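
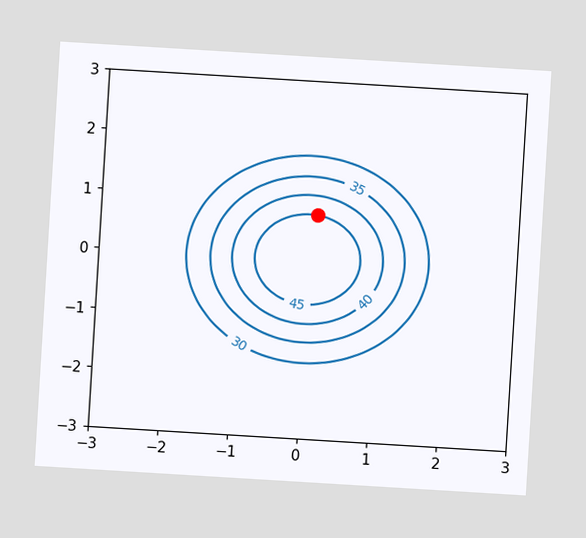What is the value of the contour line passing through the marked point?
The chart is tilted about 3° clockwise. The marked point sits on the contour labelled 45.

45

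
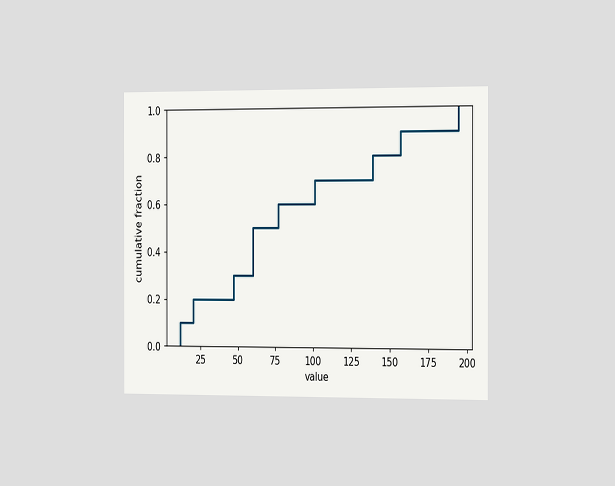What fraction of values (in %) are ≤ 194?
100%

The chart is viewed slightly from the right. At x=194 the ECDF step is at 100%.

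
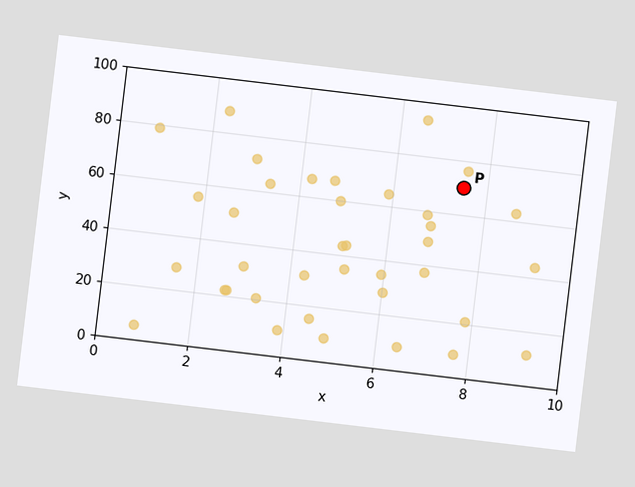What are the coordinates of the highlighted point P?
The chart is tilted about 7° clockwise. Following the gridlines from P to each axis, P sits at (7.5, 70).

(7.5, 70)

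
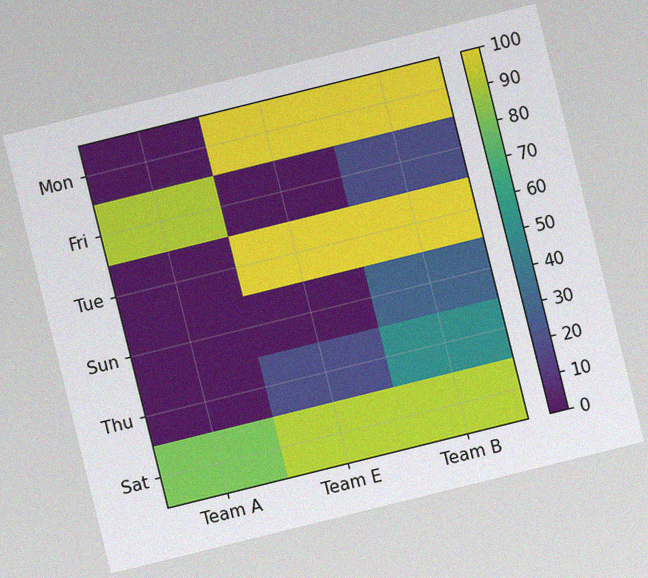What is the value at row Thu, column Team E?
The chart is tilted about 14° counter-clockwise, with some photo noise. Matching cell (Thu, Team E) against the colorbar gives 20.

20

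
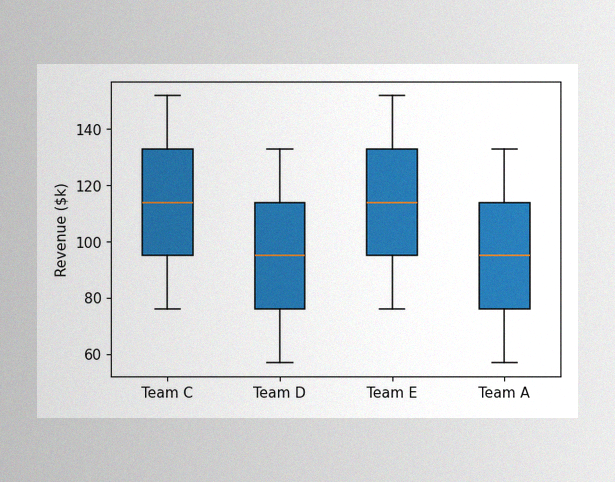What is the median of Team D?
The image has some photo noise and uneven lighting. The median line in the Team D box sits at $95k.

$95k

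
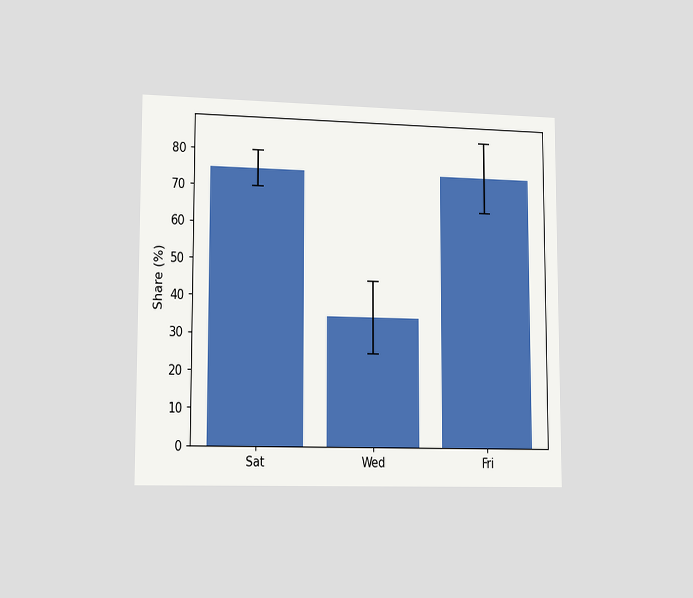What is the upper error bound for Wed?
The chart is viewed slightly from the left. The Wed bar's upper whisker reaches 45%.

45%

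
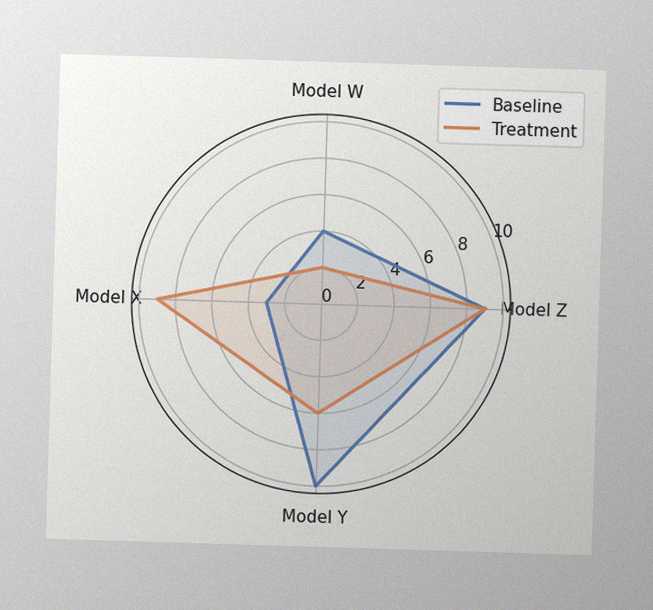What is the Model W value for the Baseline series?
The image has some photo noise and uneven lighting. On the Model W axis, Baseline reaches 4.

4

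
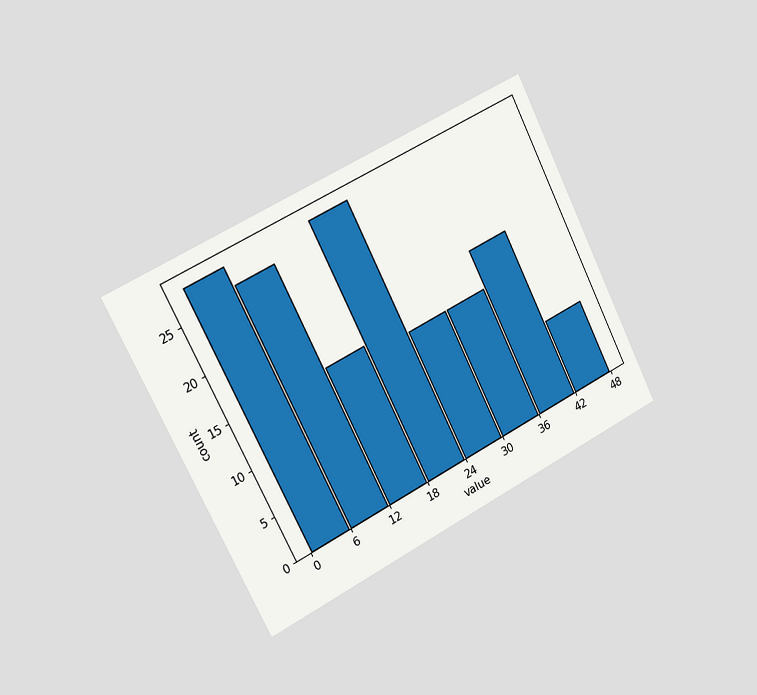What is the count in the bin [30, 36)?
The chart is tilted about 27° counter-clockwise and viewed slightly from the left. The [30, 36) bin has height 14.

14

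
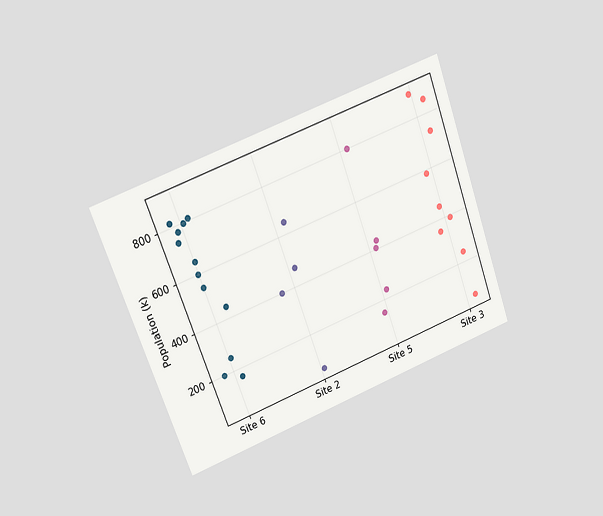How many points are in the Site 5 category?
The chart is tilted about 21° counter-clockwise and viewed at a slight angle. Counting the markers in the Site 5 column gives 5.

5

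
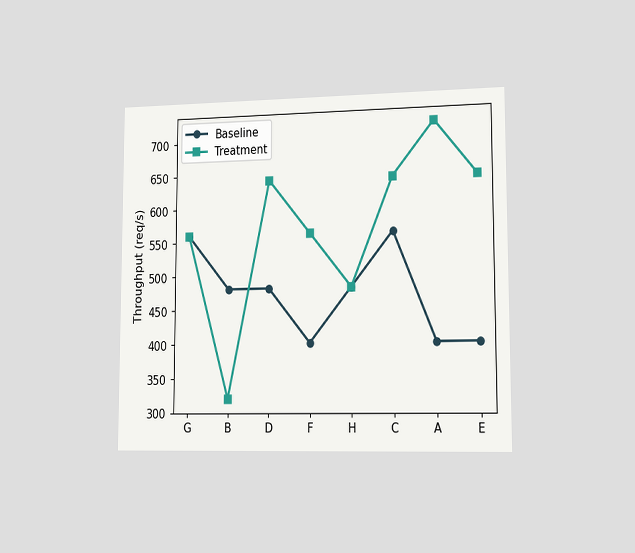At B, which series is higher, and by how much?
The chart is viewed slightly from the right. At B, Baseline sits above the other line by 160req/s.

Baseline, by 160req/s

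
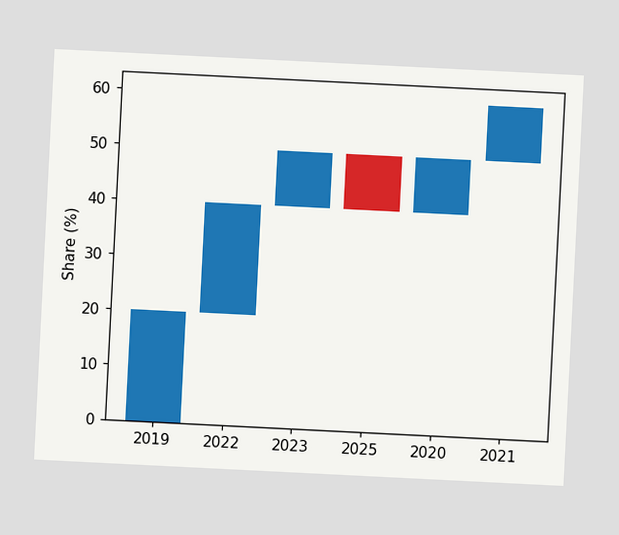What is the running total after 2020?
50%

The chart is tilted about 3° clockwise. After 2020 the running total reaches 50%.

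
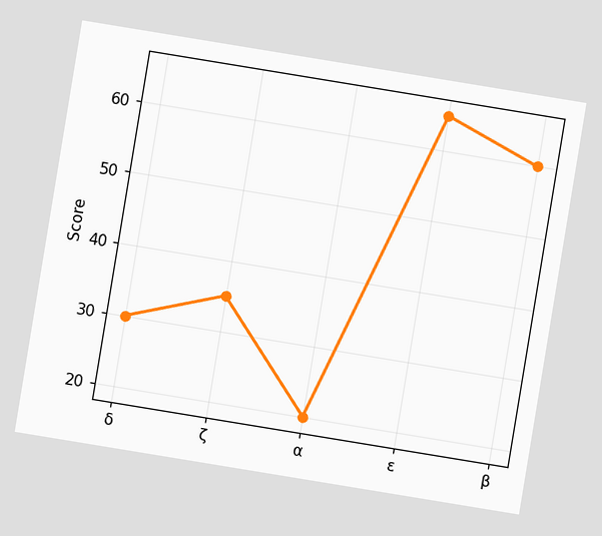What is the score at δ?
30

The chart is tilted about 9° clockwise. At δ, the line is at 30.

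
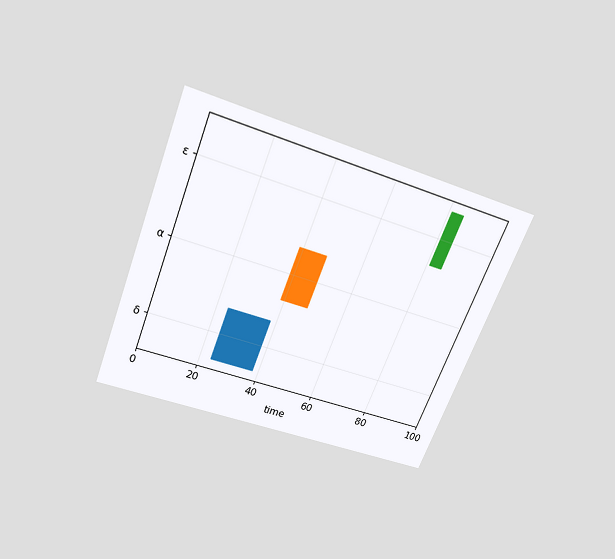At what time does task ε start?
The chart is tilted about 21° clockwise and viewed slightly from above. The ε bar begins at t=81.

81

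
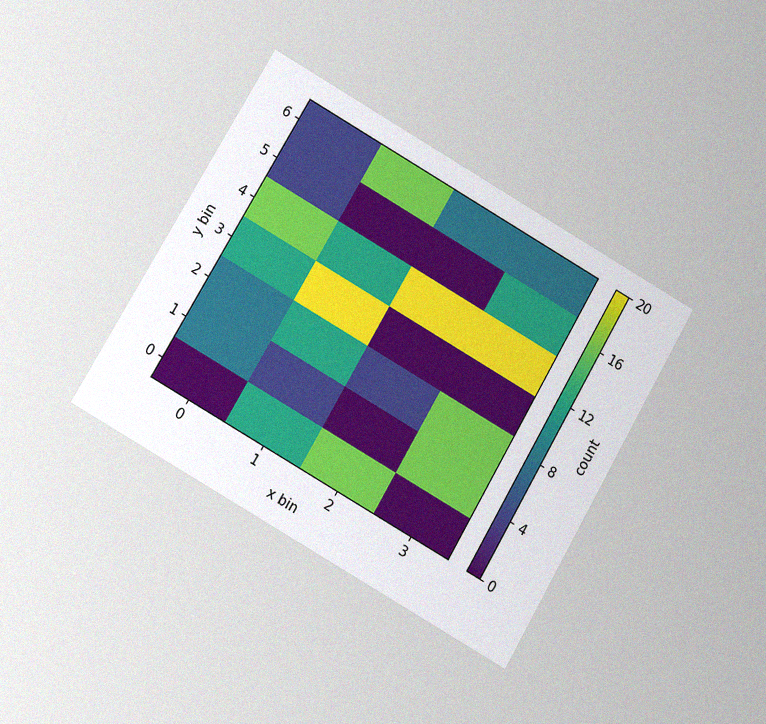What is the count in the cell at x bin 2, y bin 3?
0

The chart is tilted about 30° clockwise and viewed at a slight angle, with some photo noise. Matching the cell (2, 3) against the colorbar gives 0.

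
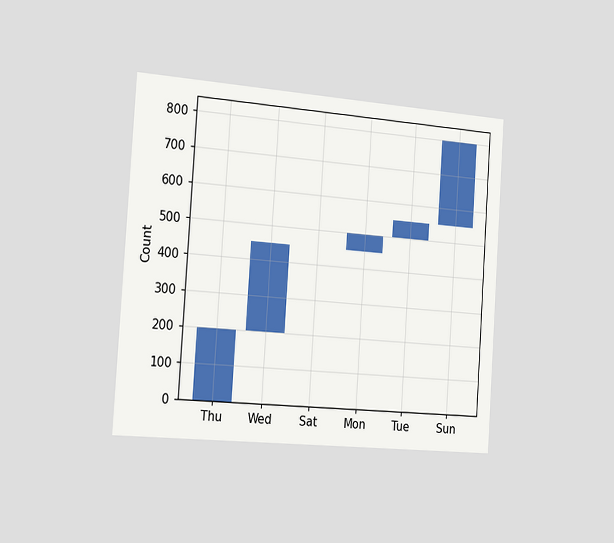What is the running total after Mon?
500

The chart is tilted about 4° clockwise and viewed slightly from the left. After Mon the running total reaches 500.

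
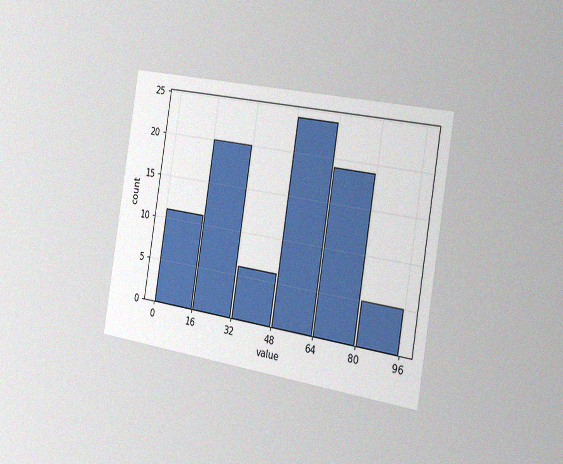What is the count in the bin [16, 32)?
20

The chart is tilted about 9° clockwise and viewed slightly from the right, with some photo noise. The [16, 32) bin has height 20.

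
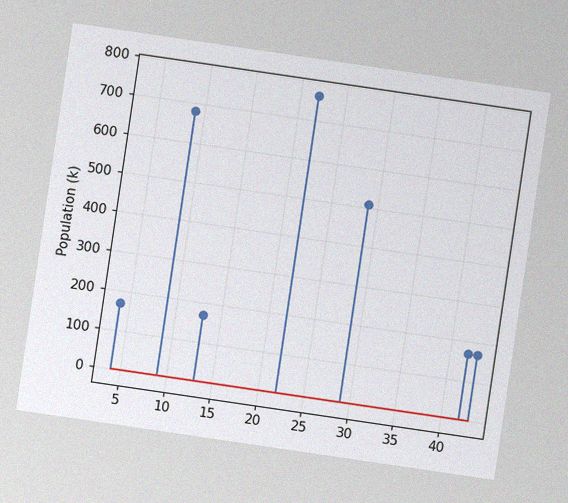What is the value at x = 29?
The chart is tilted about 8° clockwise, with some photo noise. The stem at x=29 reaches 510k.

510k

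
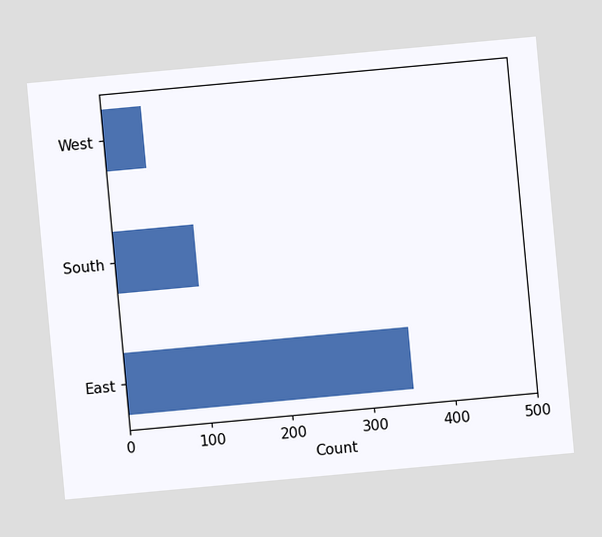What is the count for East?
The chart is tilted about 5° counter-clockwise. Reading along the chart's x-axis, the East bar reaches 350.

350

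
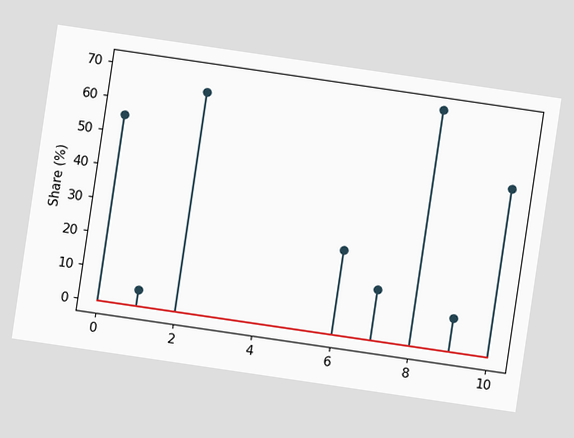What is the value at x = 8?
The chart is tilted about 8° clockwise. The stem at x=8 reaches 70%.

70%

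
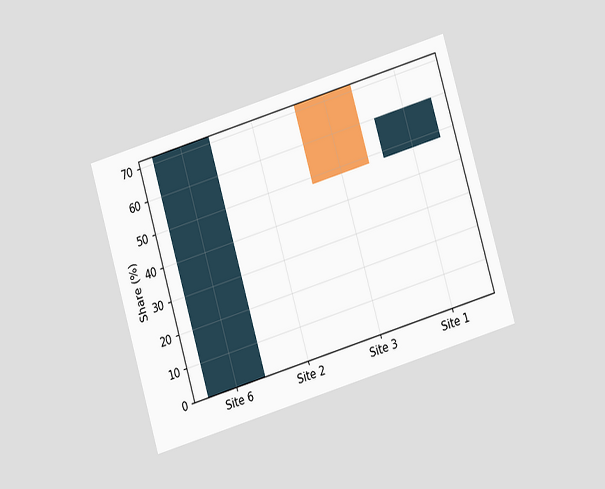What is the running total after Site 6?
72%

The chart is tilted about 17° counter-clockwise and viewed at a slight angle. After Site 6 the running total reaches 72%.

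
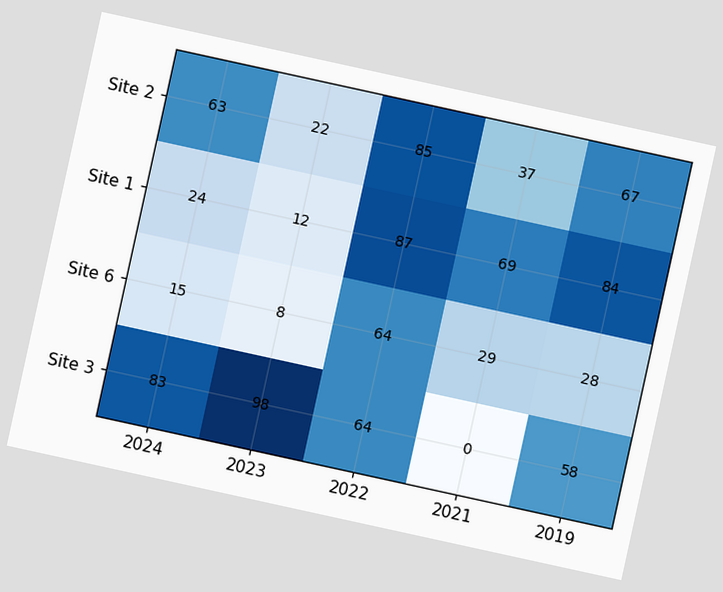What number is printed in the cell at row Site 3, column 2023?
98

The chart is tilted about 12° clockwise. The (Site 3, 2023) cell reads 98.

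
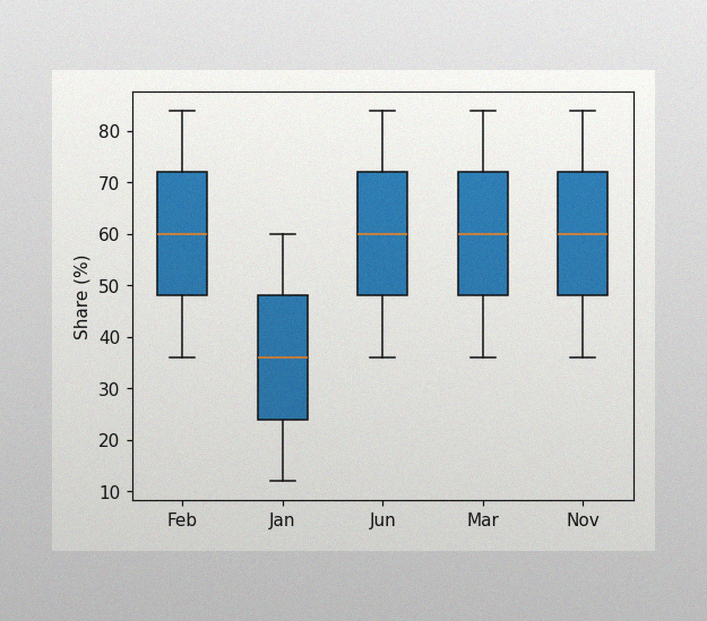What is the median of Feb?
60%

The image has some photo noise and uneven lighting. The median line in the Feb box sits at 60%.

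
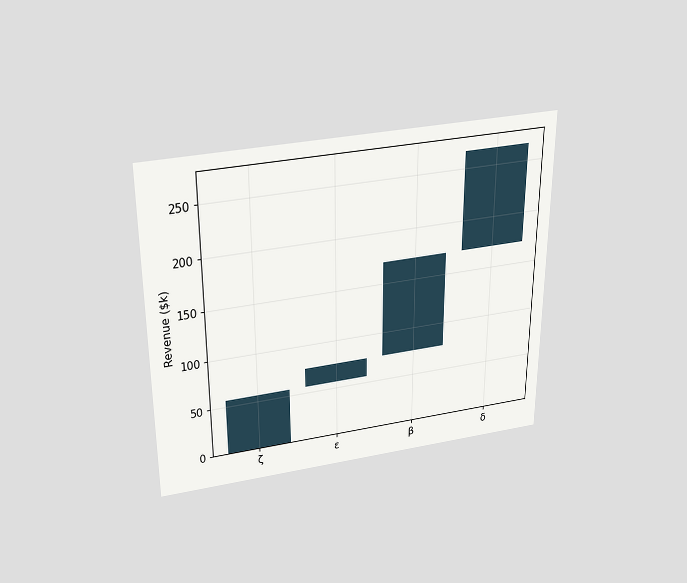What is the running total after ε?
$76k

The chart is viewed slightly from above. After ε the running total reaches $76k.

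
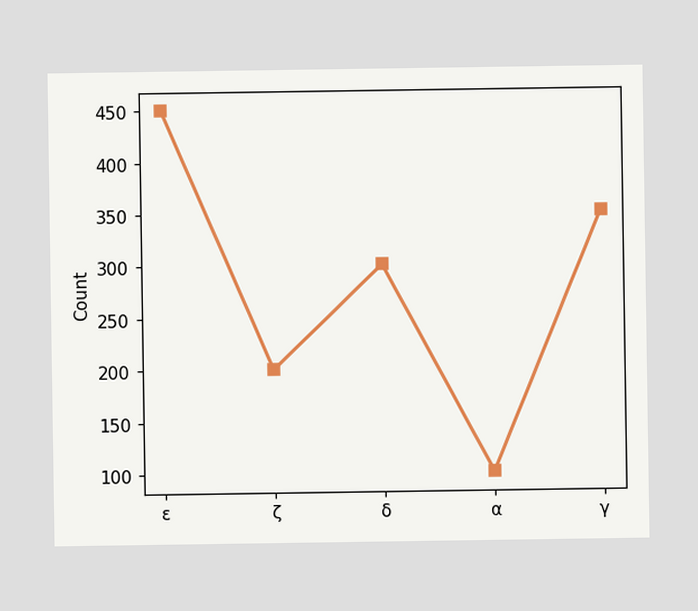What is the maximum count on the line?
The highest point is at ε, and reading across to the y-axis gives 450.

450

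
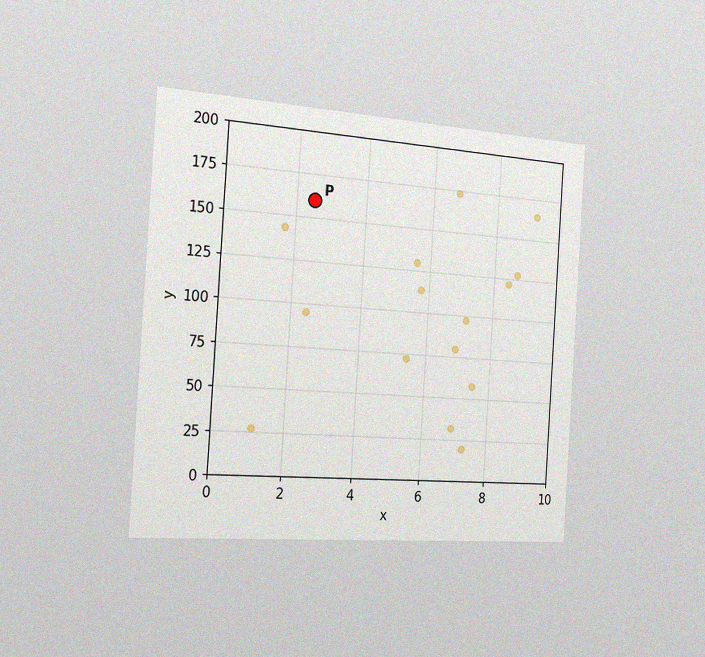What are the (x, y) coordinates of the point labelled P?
(2.5, 160)

The chart is tilted about 4° clockwise and viewed slightly from the left, with some photo noise. Following the gridlines from P to each axis, P sits at (2.5, 160).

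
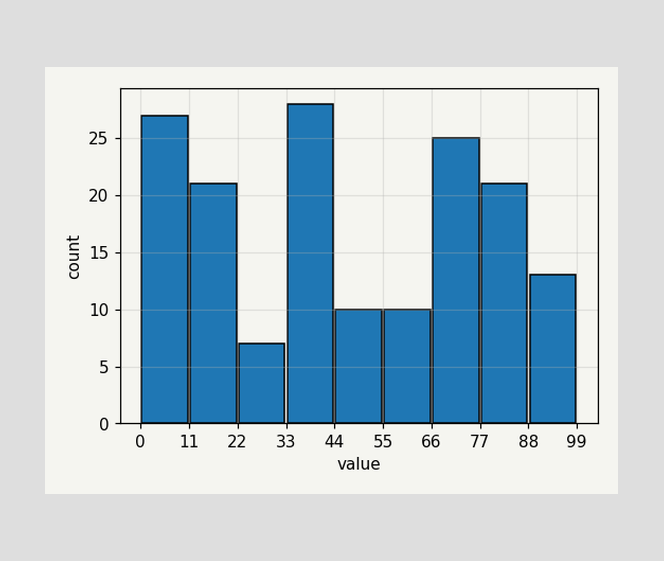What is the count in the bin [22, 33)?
The [22, 33) bin has height 7.

7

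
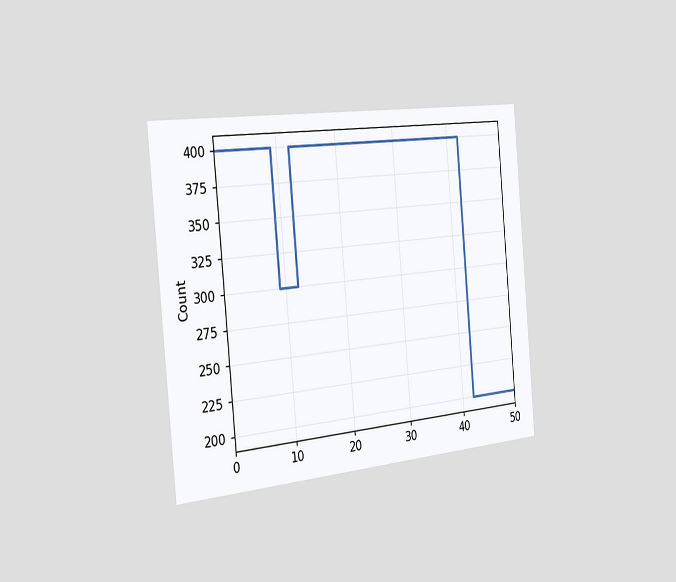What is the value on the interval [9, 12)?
The chart is tilted about 5° counter-clockwise and viewed slightly from the left. On [9, 12) the step sits at 300.

300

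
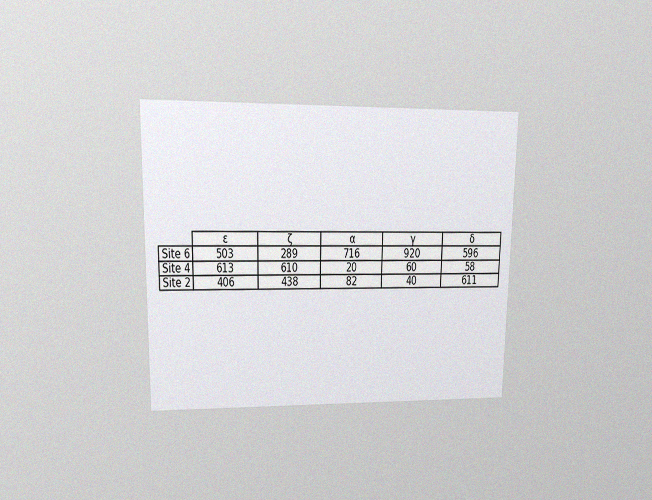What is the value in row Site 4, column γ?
60

The chart is viewed at a slight angle, with some photo noise. The (Site 4, γ) cell reads 60.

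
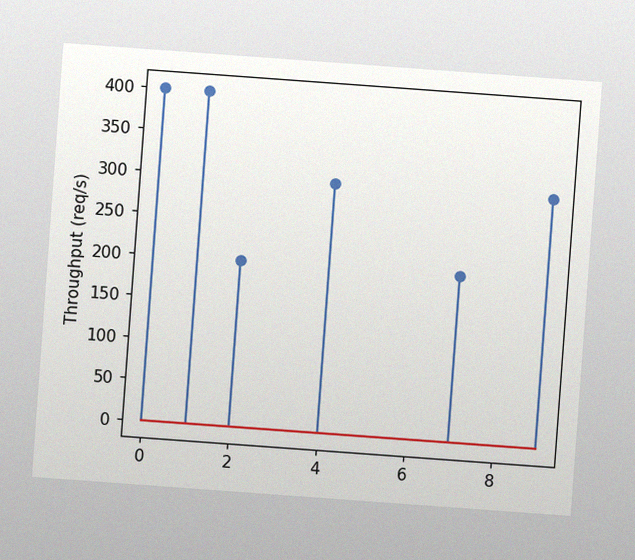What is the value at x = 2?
The chart is tilted about 4° clockwise, with some photo noise. The stem at x=2 reaches 200req/s.

200req/s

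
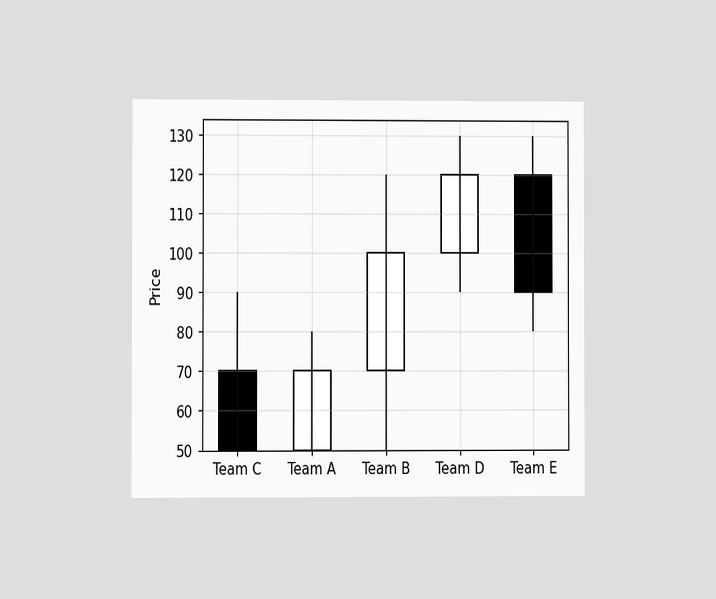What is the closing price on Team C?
50

The chart is viewed at a slight angle. The Team C candle closes at 50.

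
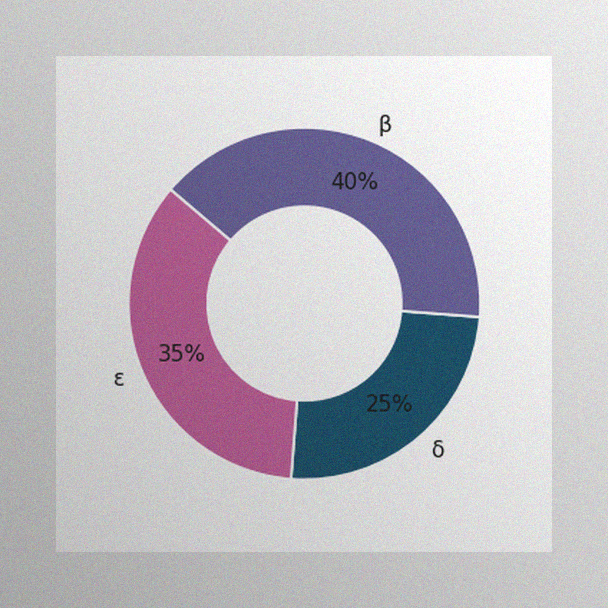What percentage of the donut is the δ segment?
The image has some photo noise and uneven lighting. The δ segment takes up 25% of the ring.

25%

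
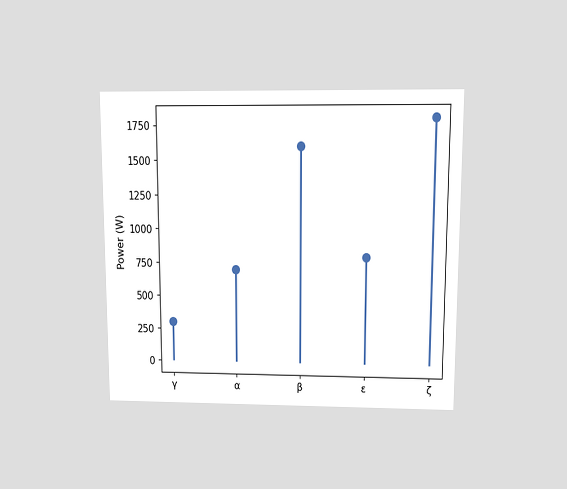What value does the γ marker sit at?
The chart is viewed at a slight angle. The γ marker sits at 300W.

300W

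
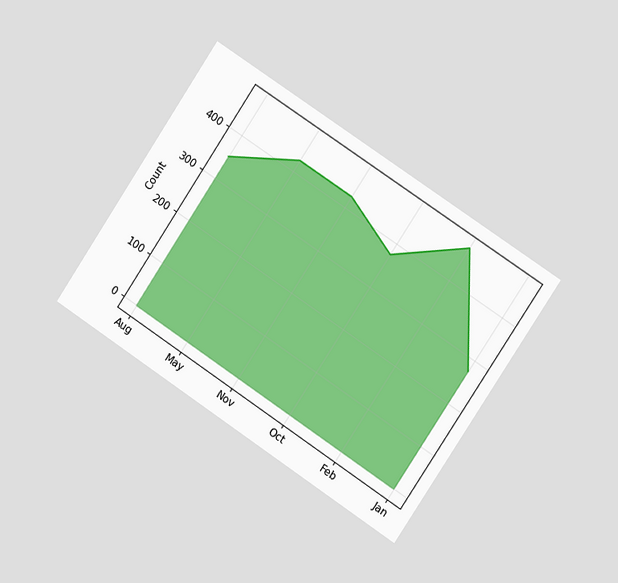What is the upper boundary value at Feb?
475

The chart is tilted about 34° clockwise and viewed slightly from the right. At Feb the upper boundary is at 475.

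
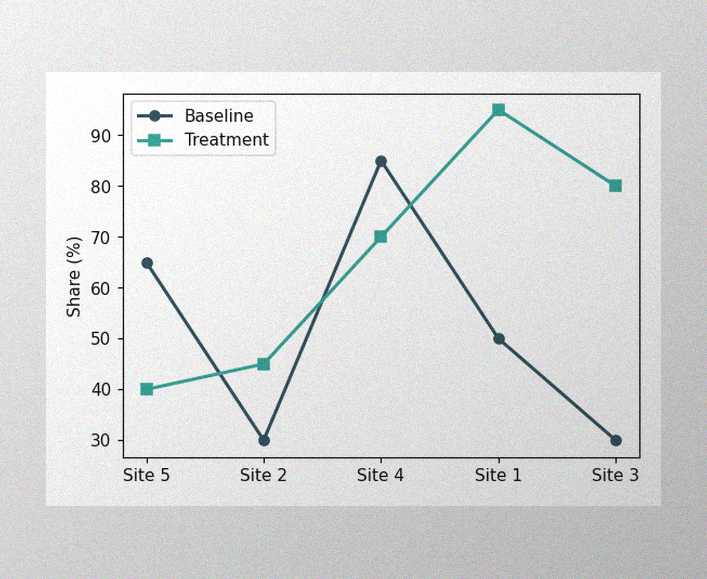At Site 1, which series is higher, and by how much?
The image has some photo noise and uneven lighting. At Site 1, Treatment sits above the other line by 45%.

Treatment, by 45%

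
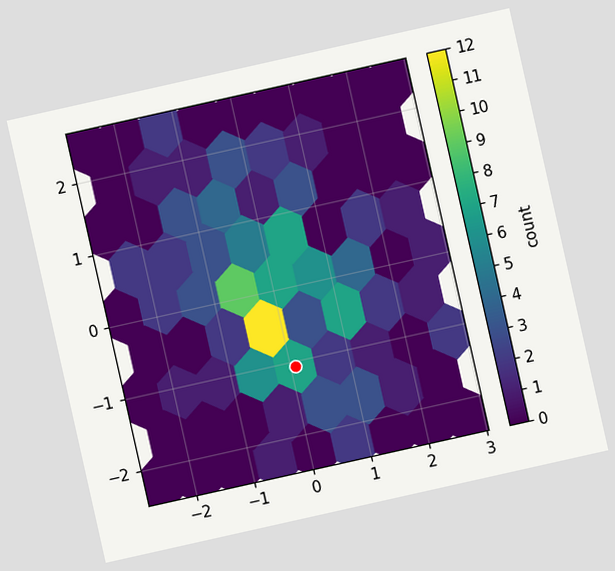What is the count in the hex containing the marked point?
The chart is tilted about 13° counter-clockwise. The marked hex reads 7 on the colorbar.

7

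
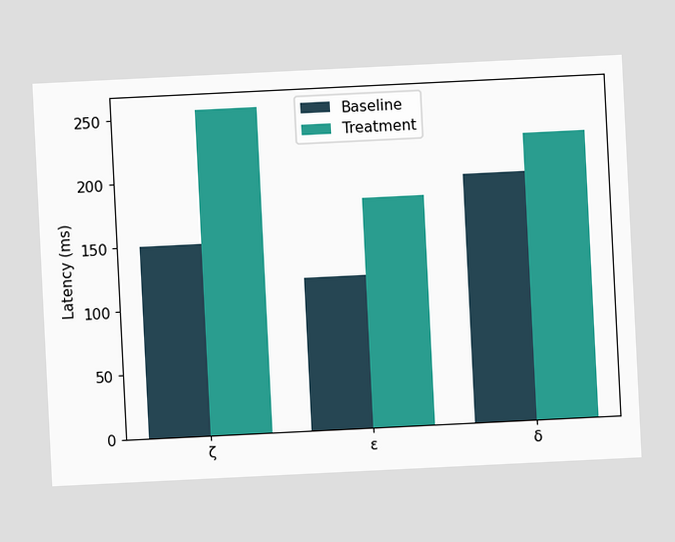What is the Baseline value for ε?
120ms

The chart is tilted about 3° counter-clockwise. The Baseline bar at ε reaches 120ms on the y-axis.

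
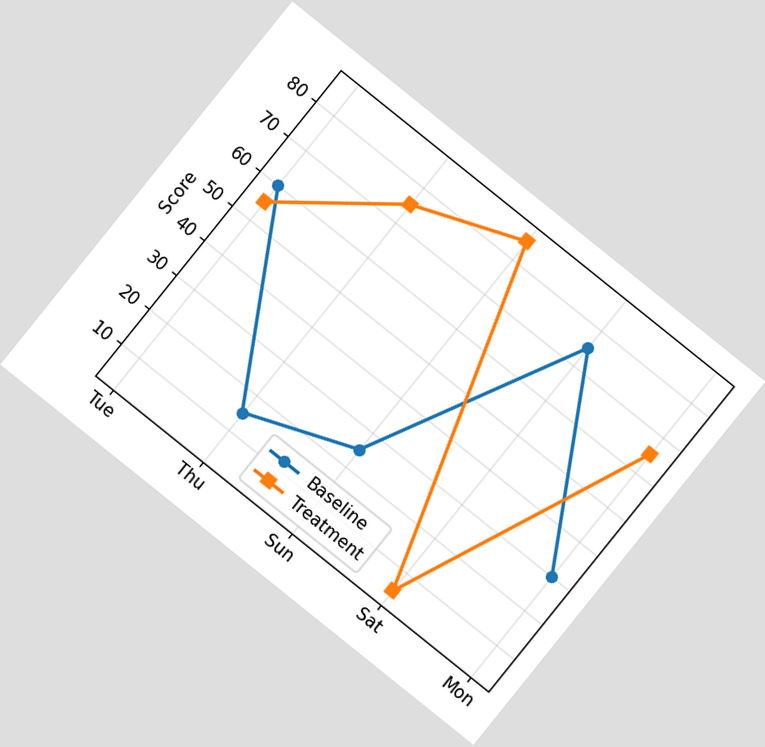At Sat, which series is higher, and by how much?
The chart is tilted about 39° clockwise. At Sat, Baseline sits above the other line by 70.

Baseline, by 70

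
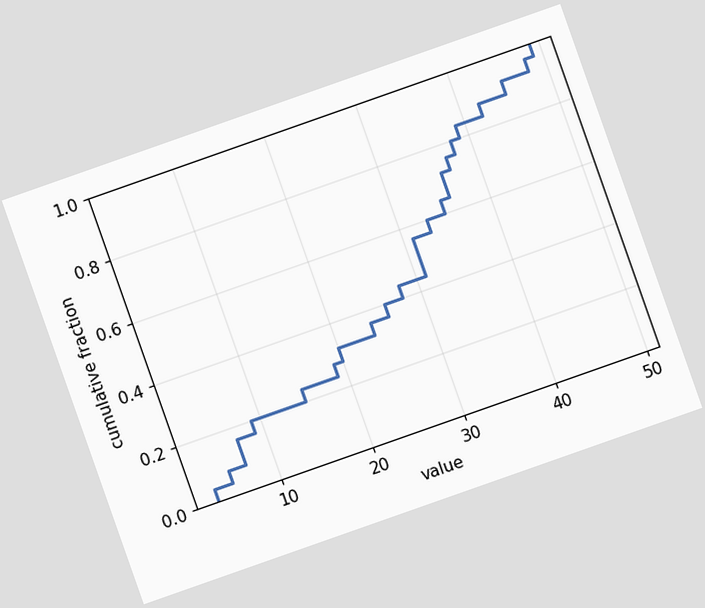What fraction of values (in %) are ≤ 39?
The chart is tilted about 19° counter-clockwise. At x=39 the ECDF step is at 84%.

84%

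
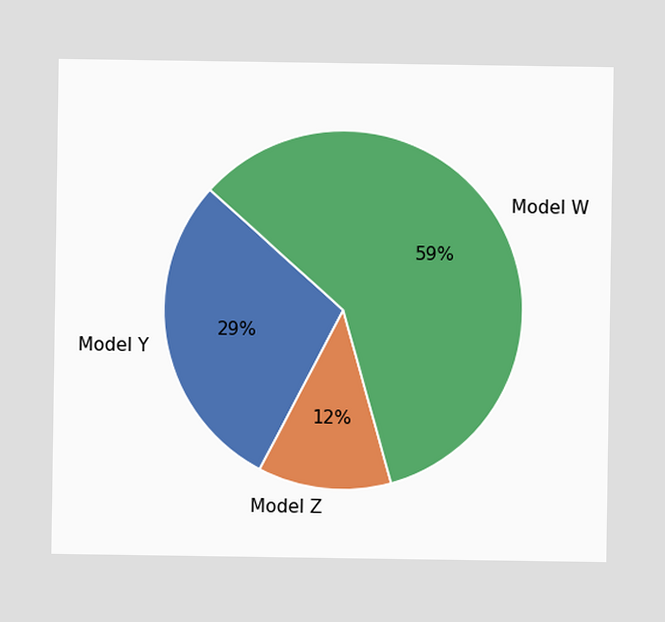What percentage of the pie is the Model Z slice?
The Model Z slice takes up 12% of the pie.

12%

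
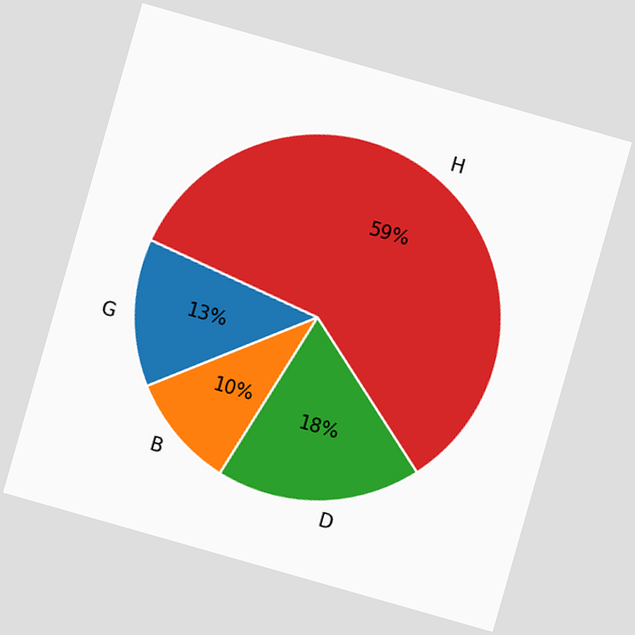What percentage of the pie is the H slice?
The chart is tilted about 16° clockwise. The H slice takes up 59% of the pie.

59%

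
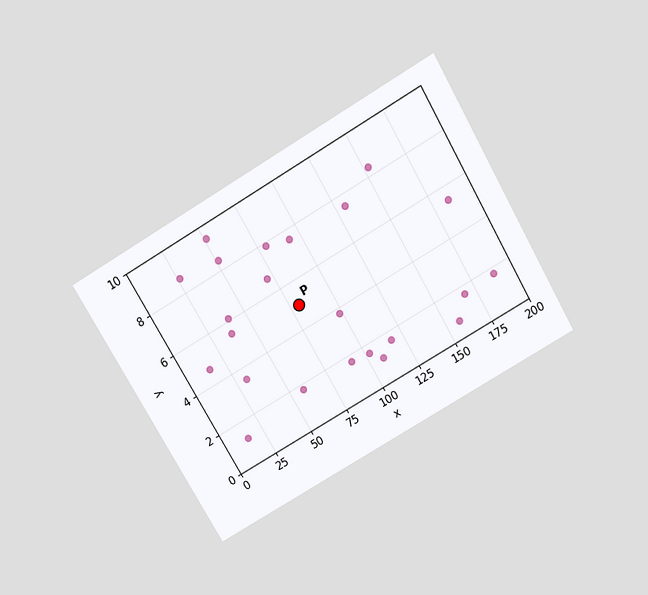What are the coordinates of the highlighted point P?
(80, 5)

The chart is tilted about 30° counter-clockwise and viewed slightly from above. Following the gridlines from P to each axis, P sits at (80, 5).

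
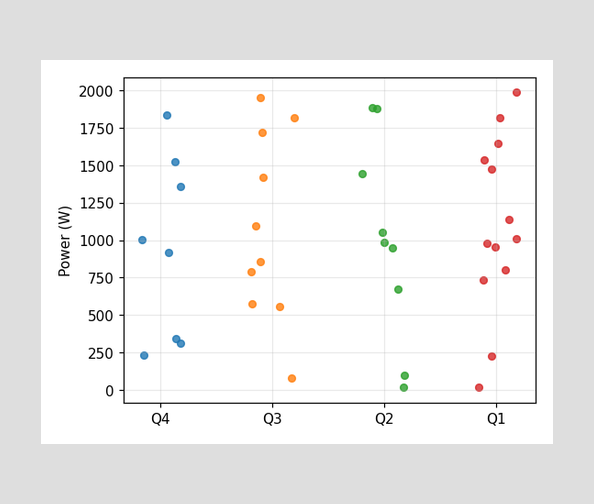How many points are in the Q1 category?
13

Counting the markers in the Q1 column gives 13.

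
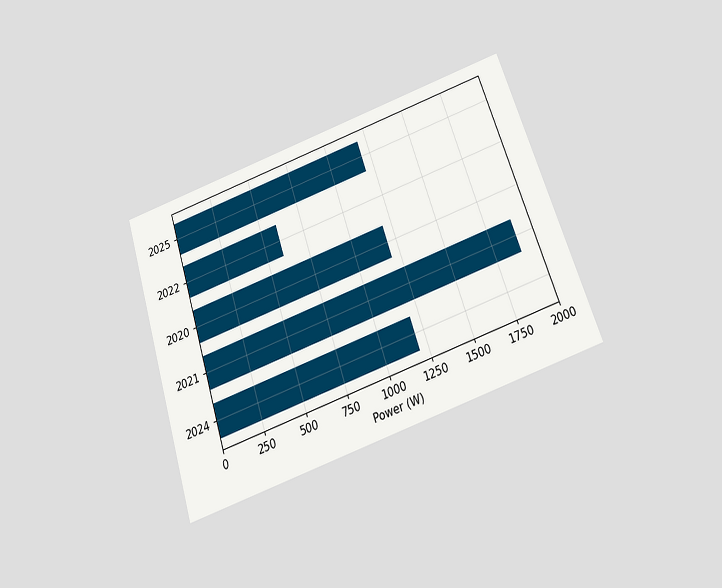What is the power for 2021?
The chart is tilted about 18° counter-clockwise and viewed slightly from below. Reading along the chart's x-axis, the 2021 bar reaches 1900W.

1900W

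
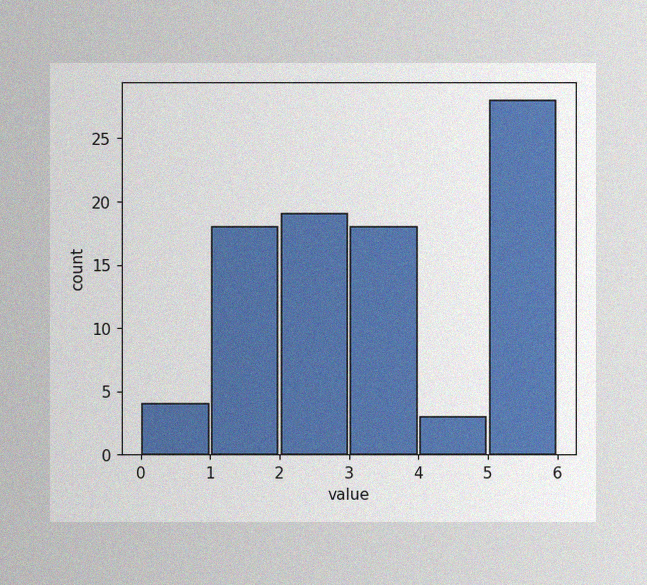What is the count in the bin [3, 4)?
The image has some photo noise and uneven lighting. The [3, 4) bin has height 18.

18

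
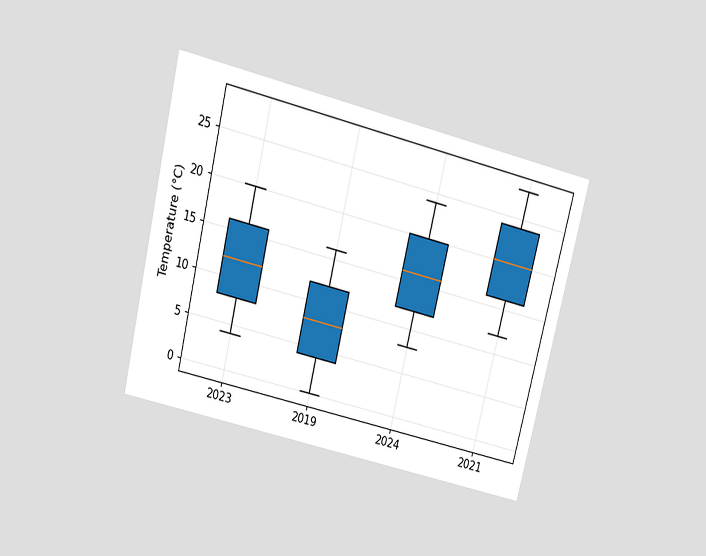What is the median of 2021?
The chart is tilted about 14° clockwise and viewed slightly from above. The median line in the 2021 box sits at 20°C.

20°C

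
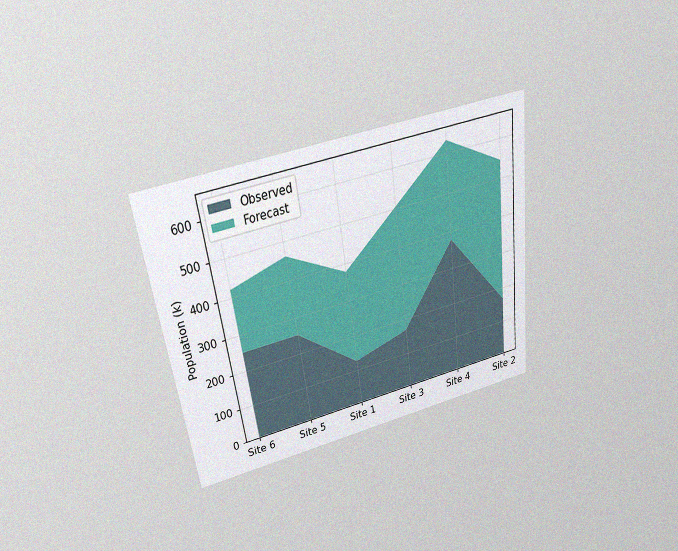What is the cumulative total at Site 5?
The chart is tilted about 8° counter-clockwise and viewed slightly from above, with some photo noise. The stacked total at Site 5 reaches 462k.

462k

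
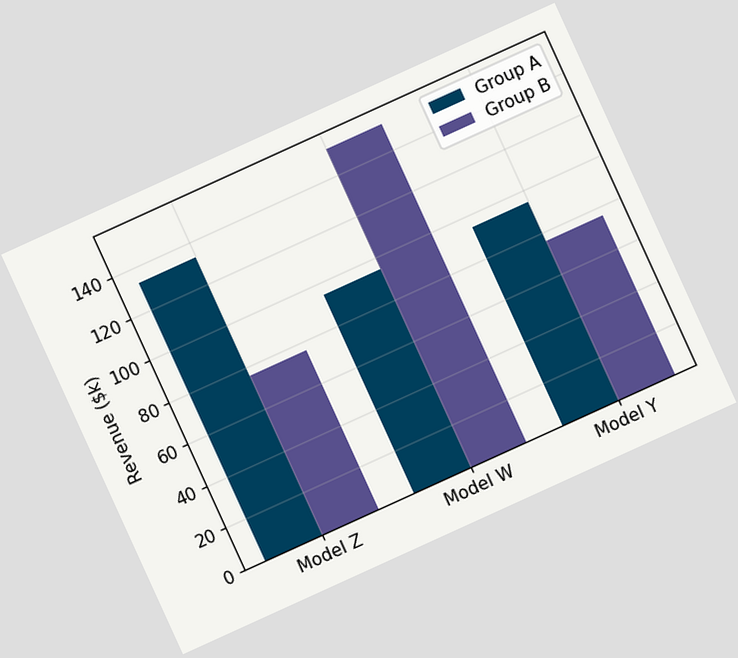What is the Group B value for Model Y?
$76k

The chart is tilted about 24° counter-clockwise. The Group B bar at Model Y reaches $76k on the y-axis.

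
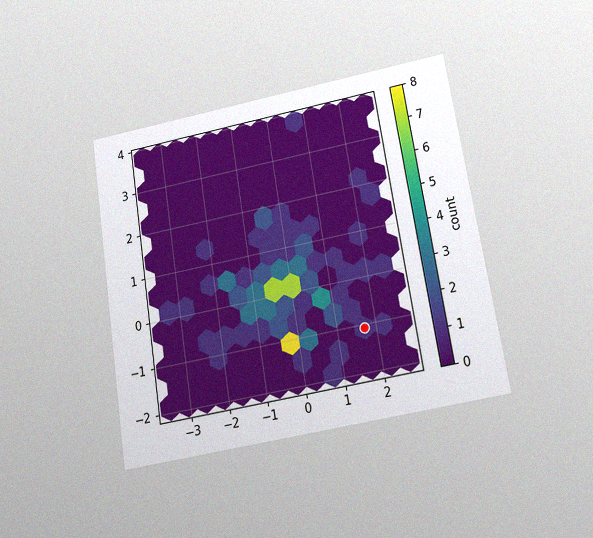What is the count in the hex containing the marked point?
The chart is tilted about 9° counter-clockwise and viewed slightly from below, with some photo noise. The marked hex reads 1 on the colorbar.

1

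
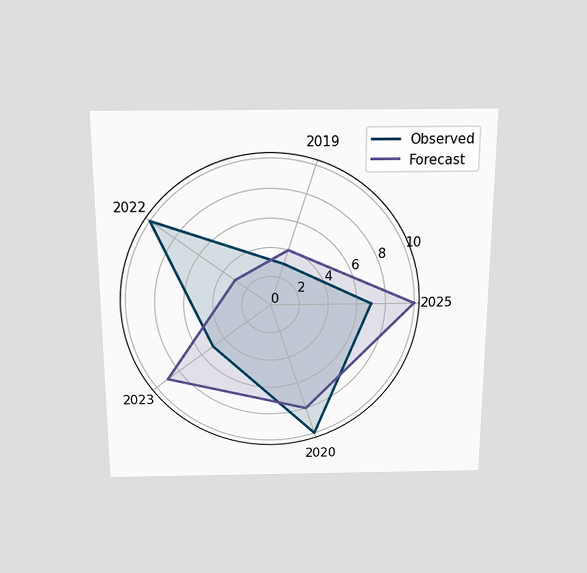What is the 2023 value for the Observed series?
5

The chart is viewed slightly from above. On the 2023 axis, Observed reaches 5.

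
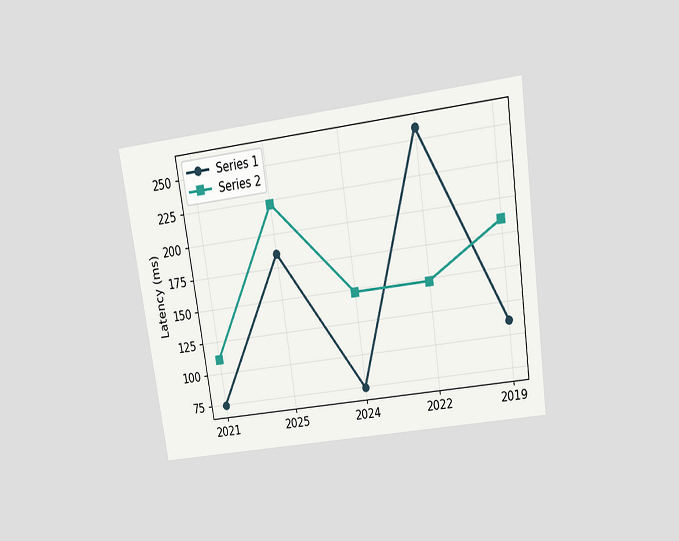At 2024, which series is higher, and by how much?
The chart is tilted about 8° counter-clockwise and viewed slightly from above. At 2024, Series 2 sits above the other line by 74ms.

Series 2, by 74ms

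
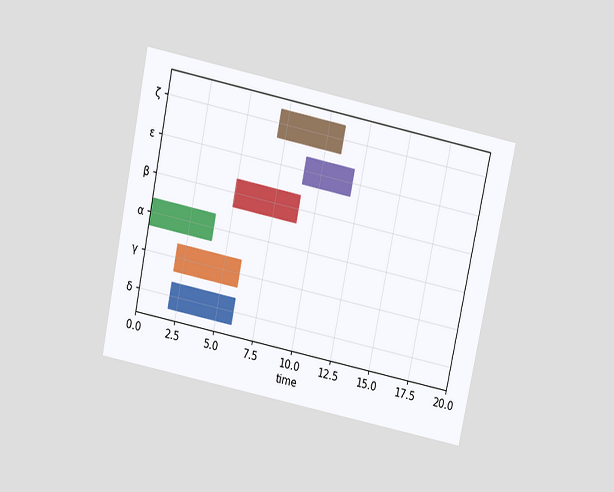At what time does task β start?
The chart is tilted about 12° clockwise and viewed slightly from above. The β bar begins at t=5.

5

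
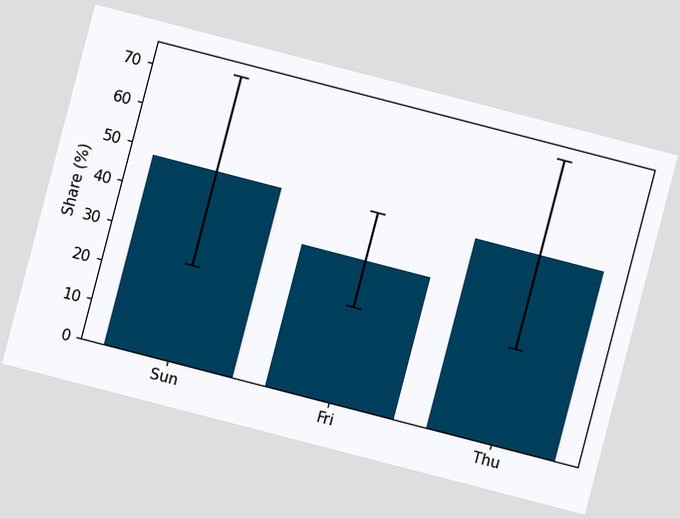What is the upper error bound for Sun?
72%

The chart is tilted about 15° clockwise. The Sun bar's upper whisker reaches 72%.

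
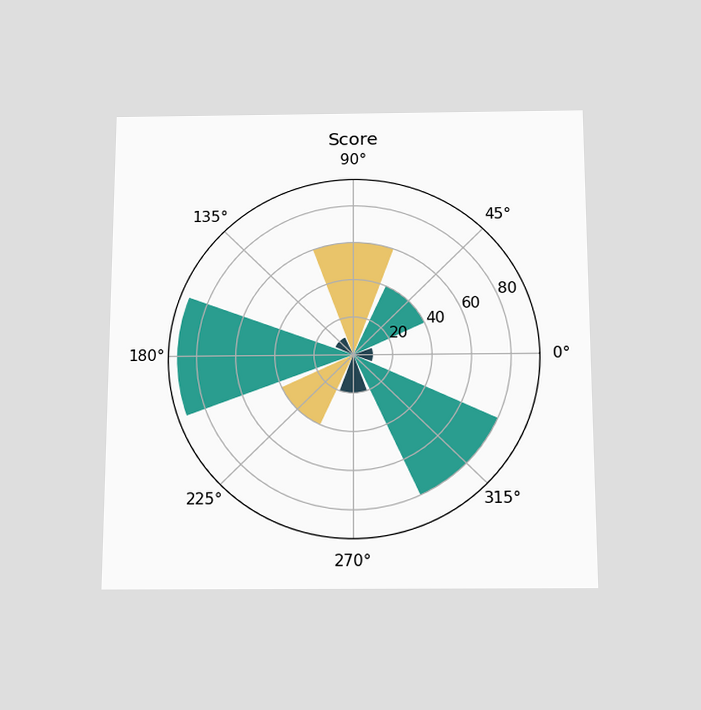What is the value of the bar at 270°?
The chart is viewed slightly from below. The bar at 270° reaches 20 on the radial axis.

20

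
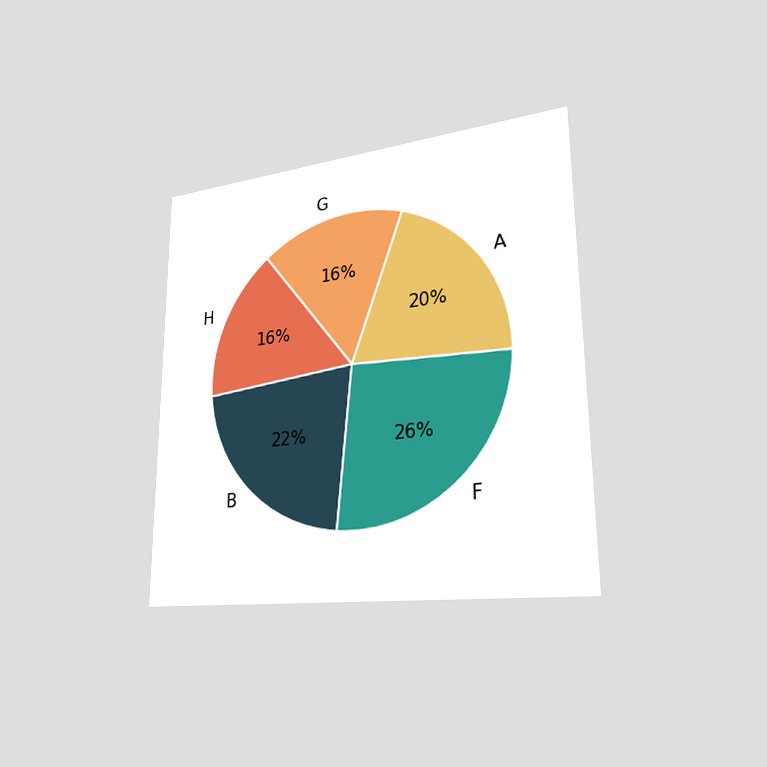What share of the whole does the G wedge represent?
The chart is viewed slightly from the right. The G slice takes up 16% of the pie.

16%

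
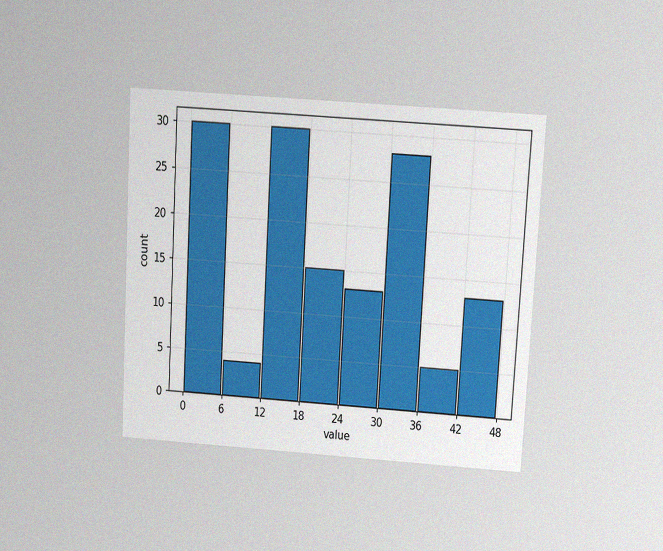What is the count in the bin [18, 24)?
The chart is tilted about 3° clockwise and viewed slightly from above, with some photo noise. The [18, 24) bin has height 15.

15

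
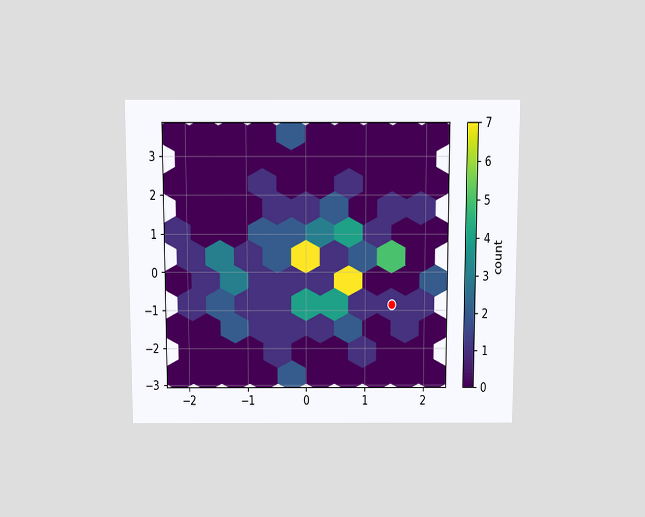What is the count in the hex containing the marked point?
The chart is viewed slightly from above. The marked hex reads 1 on the colorbar.

1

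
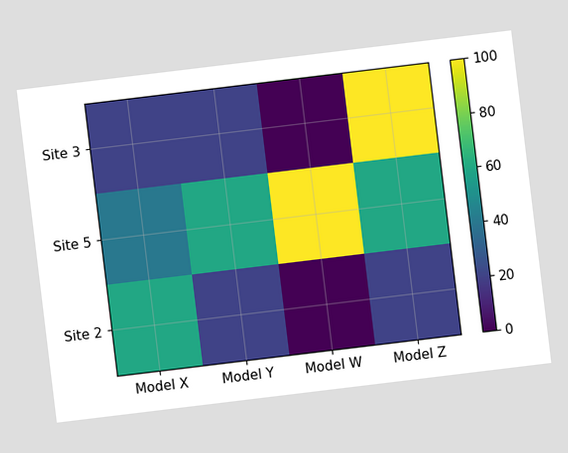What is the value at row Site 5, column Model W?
The chart is tilted about 7° counter-clockwise. Matching cell (Site 5, Model W) against the colorbar gives 100.

100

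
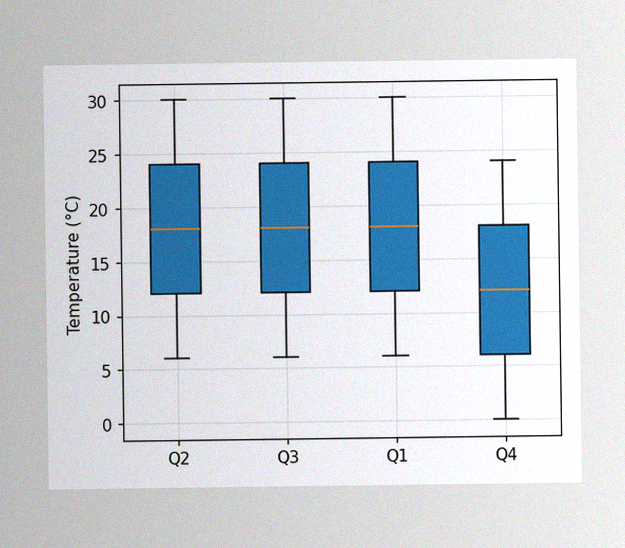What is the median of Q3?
18°C

The image has some photo noise and uneven lighting. The median line in the Q3 box sits at 18°C.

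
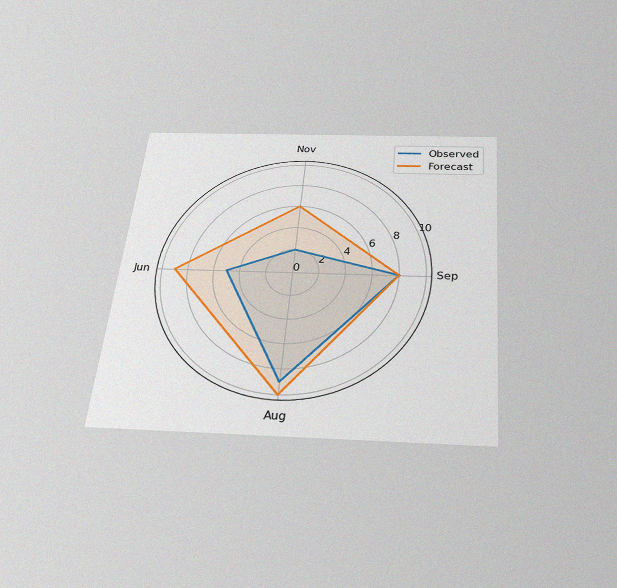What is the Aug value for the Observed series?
9

The chart is tilted about 5° clockwise and viewed slightly from below, with some photo noise. On the Aug axis, Observed reaches 9.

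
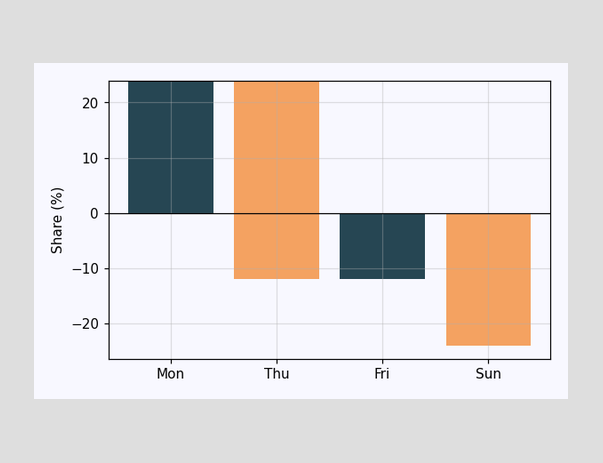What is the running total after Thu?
After Thu the running total reaches -12%.

-12%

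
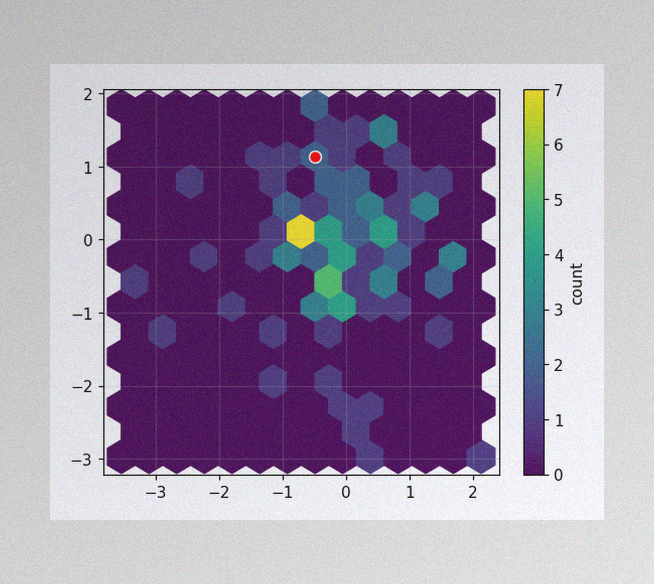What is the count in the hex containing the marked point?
The image has some photo noise and uneven lighting. The marked hex reads 2 on the colorbar.

2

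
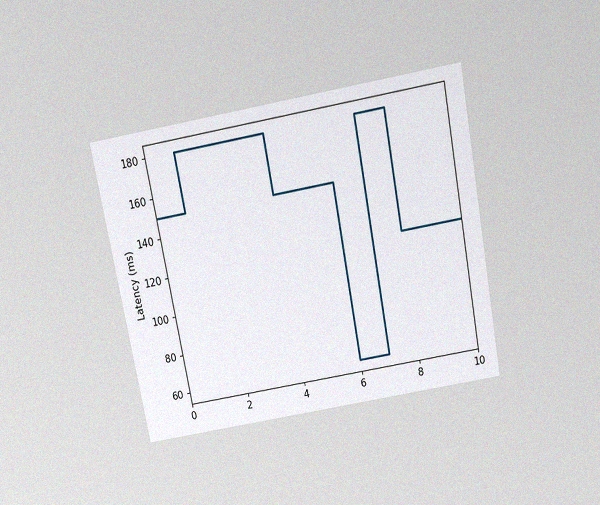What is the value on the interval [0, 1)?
The chart is tilted about 11° counter-clockwise and viewed slightly from above, with some photo noise. On [0, 1) the step sits at 150ms.

150ms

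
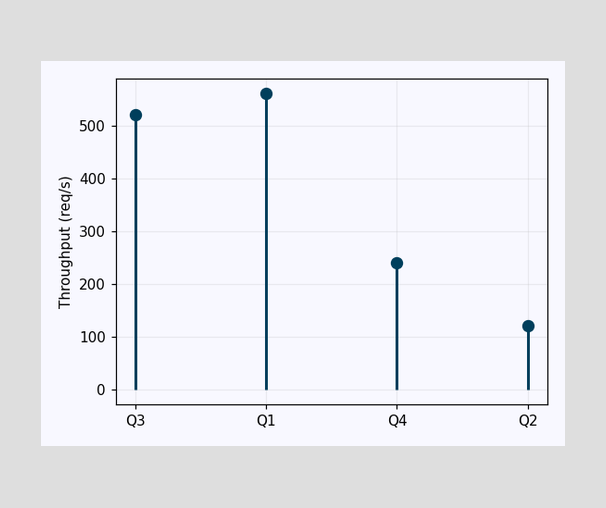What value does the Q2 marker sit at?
120req/s

The Q2 marker sits at 120req/s.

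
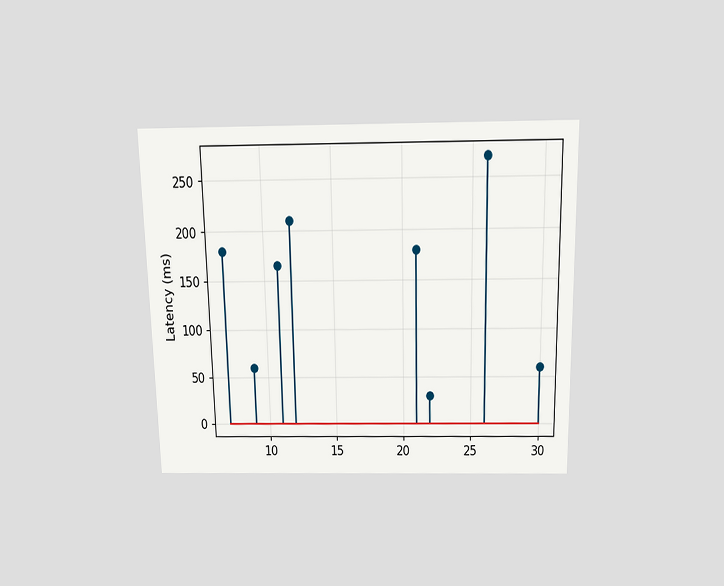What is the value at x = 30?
The chart is viewed slightly from above. The stem at x=30 reaches 60ms.

60ms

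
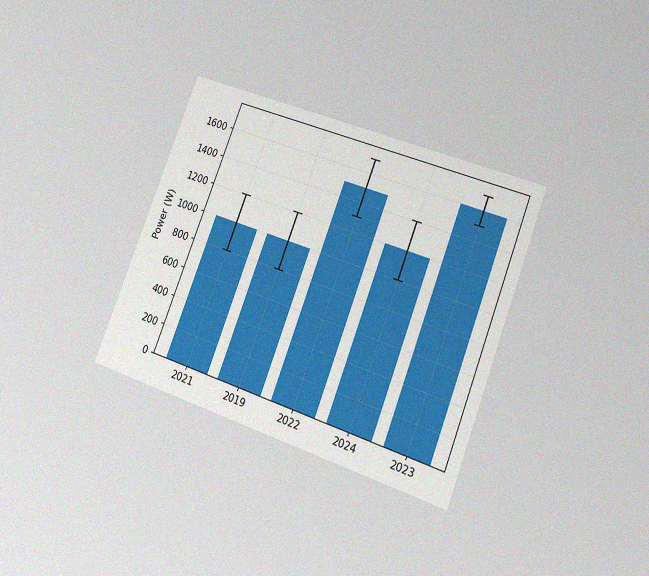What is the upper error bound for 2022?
The chart is tilted about 21° clockwise and viewed at a slight angle, with some photo noise. The 2022 bar's upper whisker reaches 1700W.

1700W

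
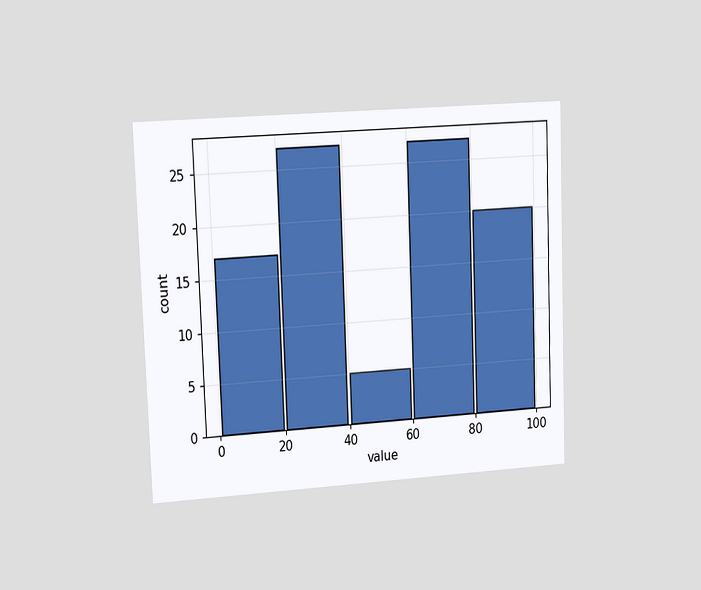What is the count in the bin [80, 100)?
20

The chart is tilted about 2° counter-clockwise and viewed slightly from the left. The [80, 100) bin has height 20.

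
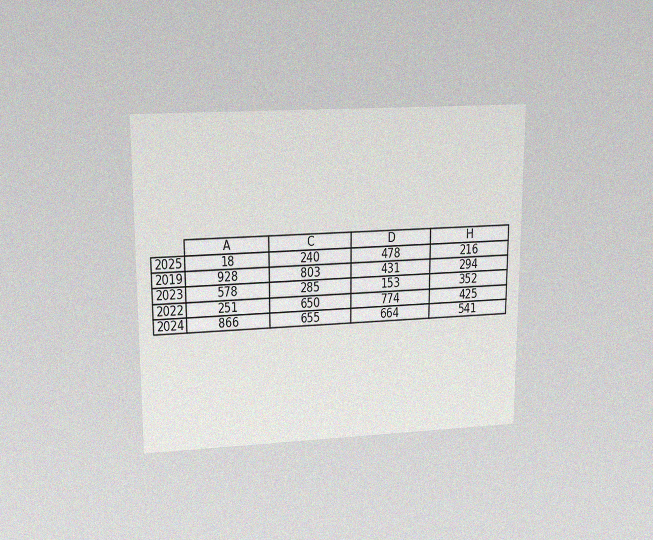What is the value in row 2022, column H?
The chart is viewed slightly from above, with some photo noise. The (2022, H) cell reads 425.

425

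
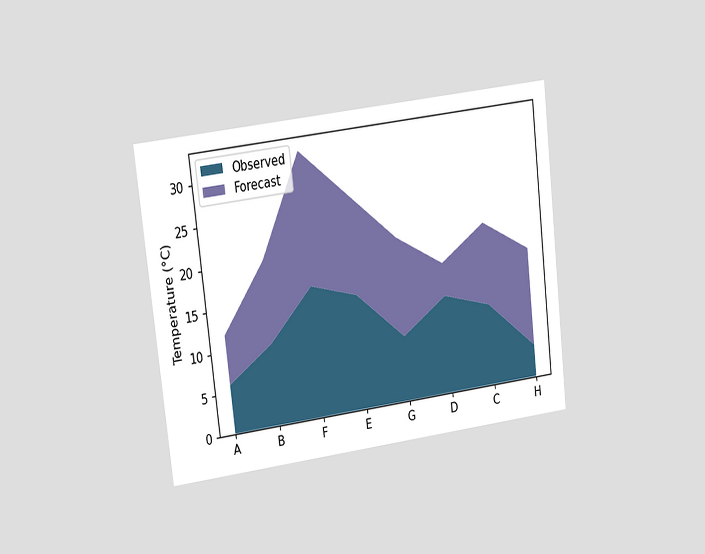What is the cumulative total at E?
The chart is tilted about 7° counter-clockwise and viewed at a slight angle. The stacked total at E reaches 26°C.

26°C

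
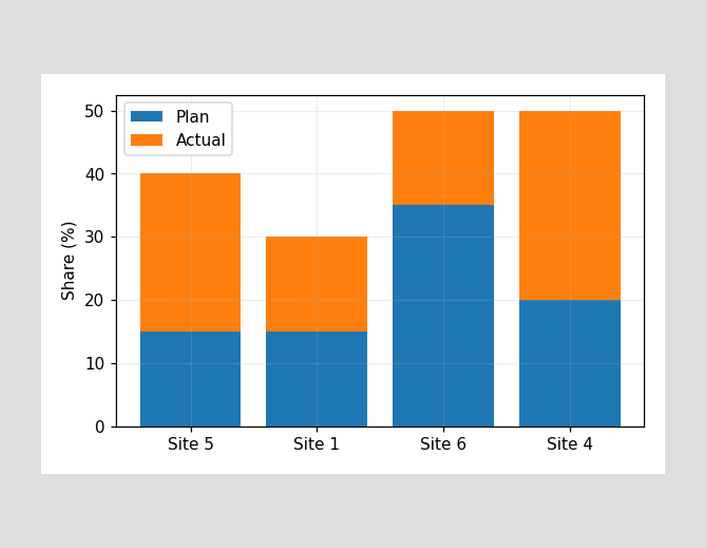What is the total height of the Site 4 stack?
The Site 4 stack's top reaches 50% on the y-axis.

50%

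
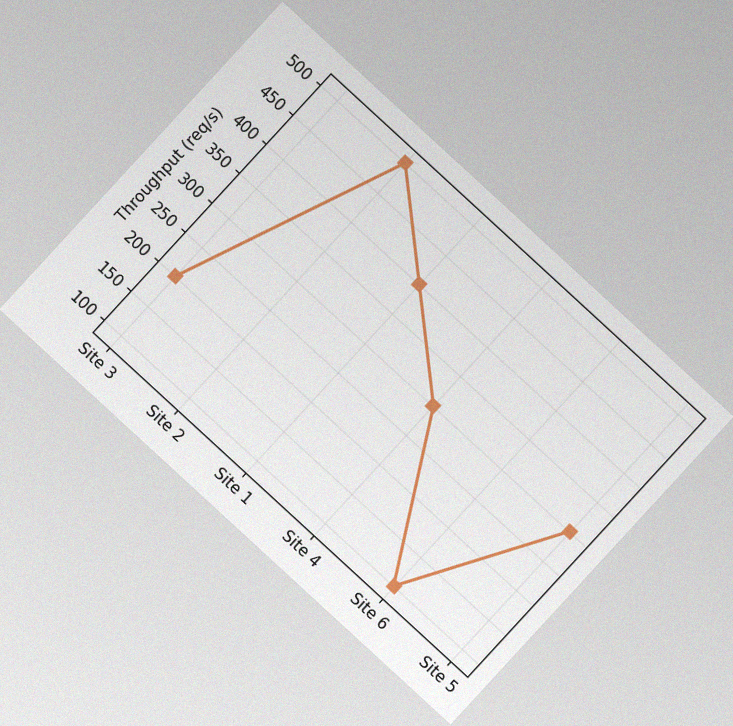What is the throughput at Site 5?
300req/s

The chart is tilted about 43° clockwise, with some photo noise. At Site 5, the line is at 300req/s.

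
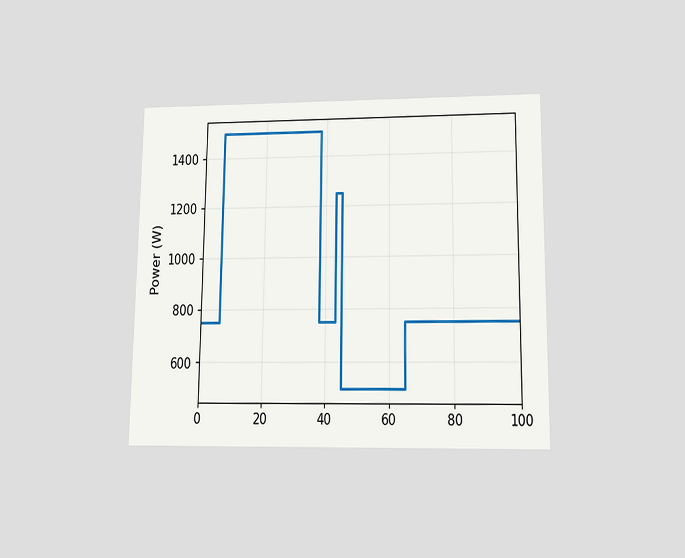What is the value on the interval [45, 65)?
500W

The chart is viewed slightly from below. On [45, 65) the step sits at 500W.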